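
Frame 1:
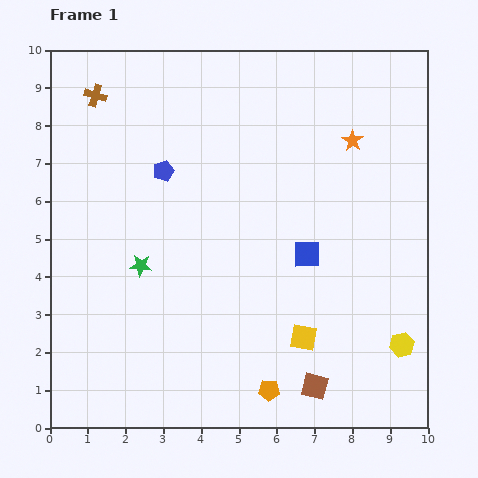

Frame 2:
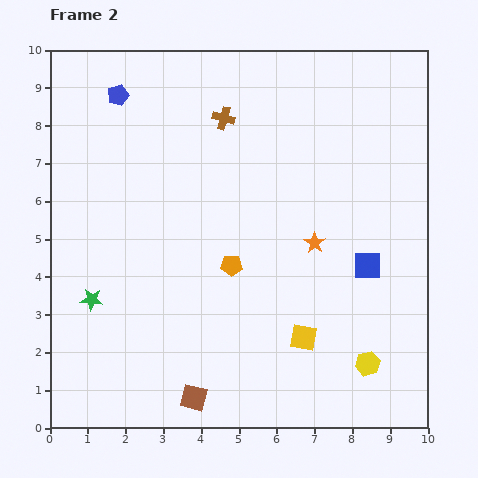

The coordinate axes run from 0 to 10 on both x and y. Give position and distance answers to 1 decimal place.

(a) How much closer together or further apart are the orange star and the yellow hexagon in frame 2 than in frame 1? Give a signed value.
-2.1

Distance in frame 1: 5.6. Distance in frame 2: 3.5.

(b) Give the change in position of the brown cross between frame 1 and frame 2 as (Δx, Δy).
(3.4, -0.6)

The brown cross was at (1.2, 8.8) in frame 1 and (4.6, 8.2) in frame 2.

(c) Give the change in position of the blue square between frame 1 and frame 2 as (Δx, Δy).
(1.6, -0.3)

The blue square was at (6.8, 4.6) in frame 1 and (8.4, 4.3) in frame 2.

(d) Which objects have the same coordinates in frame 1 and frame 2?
the yellow square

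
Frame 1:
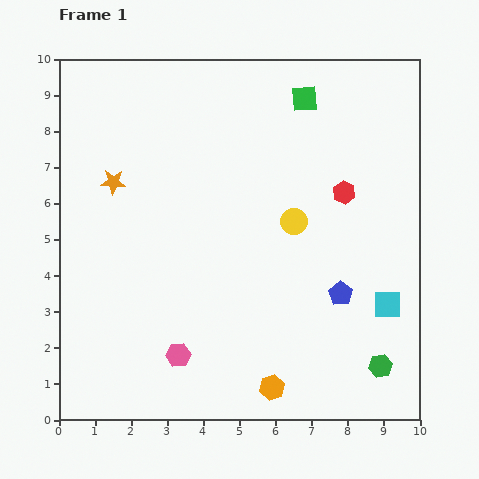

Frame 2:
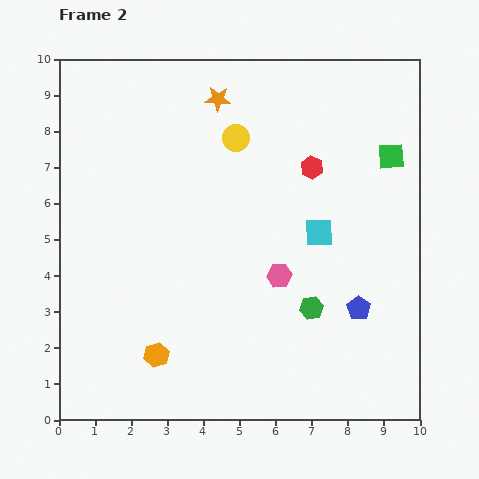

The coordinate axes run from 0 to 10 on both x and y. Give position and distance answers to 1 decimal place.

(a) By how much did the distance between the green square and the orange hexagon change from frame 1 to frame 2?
+0.4

Distance in frame 1: 8.1. Distance in frame 2: 8.5.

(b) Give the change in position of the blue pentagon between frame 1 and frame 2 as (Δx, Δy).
(0.5, -0.4)

The blue pentagon was at (7.8, 3.5) in frame 1 and (8.3, 3.1) in frame 2.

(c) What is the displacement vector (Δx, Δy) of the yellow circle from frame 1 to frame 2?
(-1.6, 2.3)

The yellow circle was at (6.5, 5.5) in frame 1 and (4.9, 7.8) in frame 2.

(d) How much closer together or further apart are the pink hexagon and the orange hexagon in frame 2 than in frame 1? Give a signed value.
+1.2

Distance in frame 1: 2.8. Distance in frame 2: 4.0.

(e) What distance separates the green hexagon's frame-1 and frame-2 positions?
2.5

The green hexagon moved from (8.9, 1.5) to (7.0, 3.1), a distance of √(1.9² + 1.6²) ≈ 2.5.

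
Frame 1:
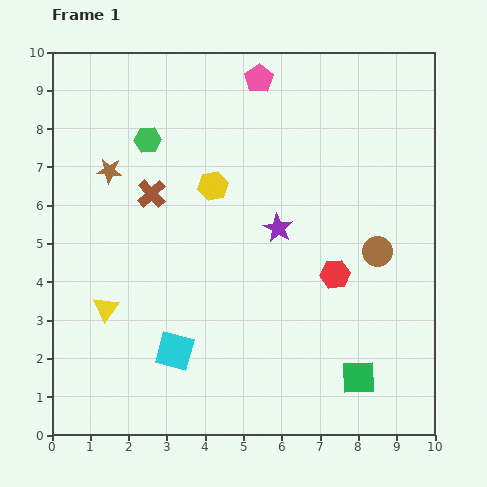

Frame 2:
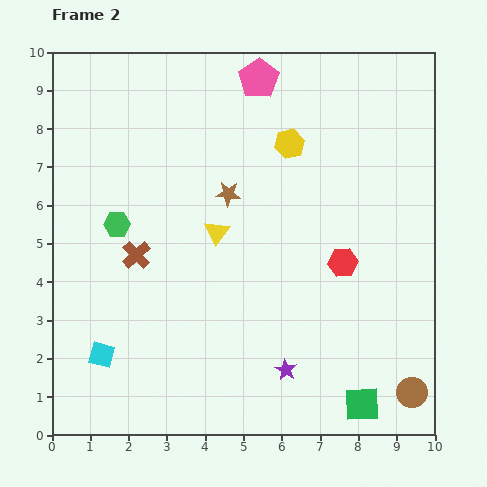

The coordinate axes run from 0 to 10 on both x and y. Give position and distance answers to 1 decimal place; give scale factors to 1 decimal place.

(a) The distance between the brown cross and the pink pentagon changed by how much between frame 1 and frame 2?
+1.5

Distance in frame 1: 4.1. Distance in frame 2: 5.6.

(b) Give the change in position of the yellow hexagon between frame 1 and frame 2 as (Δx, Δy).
(2.0, 1.1)

The yellow hexagon was at (4.2, 6.5) in frame 1 and (6.2, 7.6) in frame 2.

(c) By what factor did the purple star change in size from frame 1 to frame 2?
0.7×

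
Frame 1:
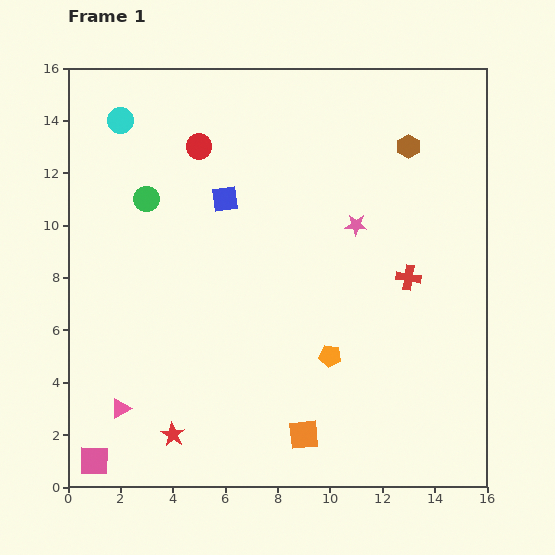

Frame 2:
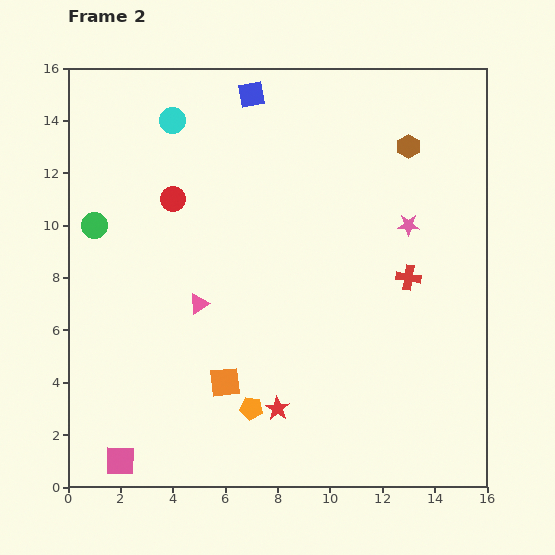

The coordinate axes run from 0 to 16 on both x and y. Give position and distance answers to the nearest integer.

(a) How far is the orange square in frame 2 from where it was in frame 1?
4

The orange square moved from (9, 2) to (6, 4), a distance of √(3² + 2²) ≈ 4.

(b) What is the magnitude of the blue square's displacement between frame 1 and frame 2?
4

The blue square moved from (6, 11) to (7, 15), a distance of √(1² + 4²) ≈ 4.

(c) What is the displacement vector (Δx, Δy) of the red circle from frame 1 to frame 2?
(-1, -2)

The red circle was at (5, 13) in frame 1 and (4, 11) in frame 2.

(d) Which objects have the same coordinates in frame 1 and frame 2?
the red cross, the brown hexagon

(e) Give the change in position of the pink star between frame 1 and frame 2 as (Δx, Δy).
(2, 0)

The pink star was at (11, 10) in frame 1 and (13, 10) in frame 2.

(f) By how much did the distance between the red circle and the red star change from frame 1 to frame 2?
-2

Distance in frame 1: 11. Distance in frame 2: 9.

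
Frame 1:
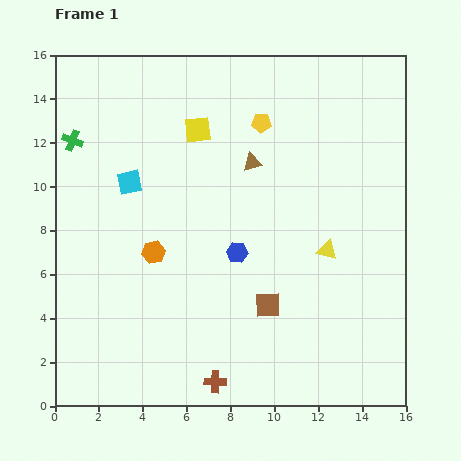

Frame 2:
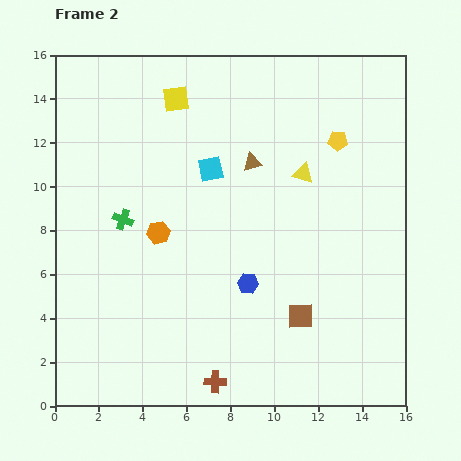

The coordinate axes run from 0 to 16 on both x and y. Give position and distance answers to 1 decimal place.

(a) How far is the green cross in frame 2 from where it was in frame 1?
4.3

The green cross moved from (0.8, 12.1) to (3.1, 8.5), a distance of √(2.3² + 3.6²) ≈ 4.3.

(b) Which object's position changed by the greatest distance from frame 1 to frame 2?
the green cross

(moved 4.3; next 3.7)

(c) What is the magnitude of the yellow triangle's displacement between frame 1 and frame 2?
3.7

The yellow triangle moved from (12.4, 7.1) to (11.3, 10.6), a distance of √(1.1² + 3.5²) ≈ 3.7.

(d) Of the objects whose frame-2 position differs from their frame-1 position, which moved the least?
the orange hexagon

(moved 0.9)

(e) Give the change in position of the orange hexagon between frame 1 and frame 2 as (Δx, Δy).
(0.2, 0.9)

The orange hexagon was at (4.5, 7.0) in frame 1 and (4.7, 7.9) in frame 2.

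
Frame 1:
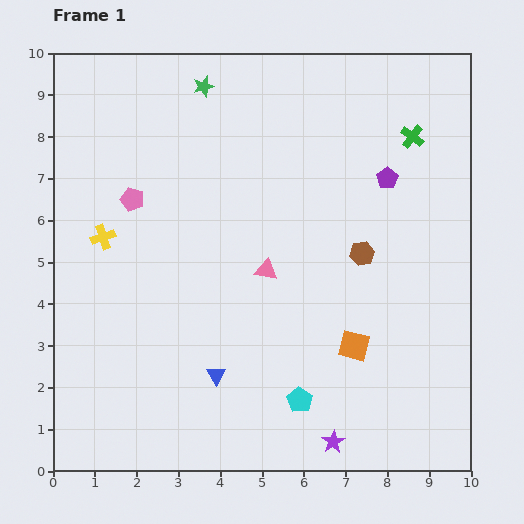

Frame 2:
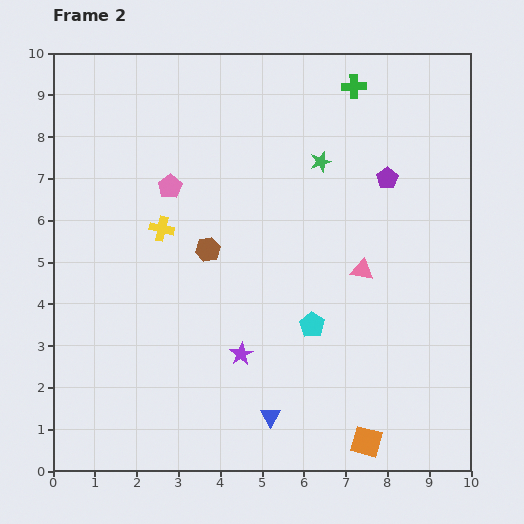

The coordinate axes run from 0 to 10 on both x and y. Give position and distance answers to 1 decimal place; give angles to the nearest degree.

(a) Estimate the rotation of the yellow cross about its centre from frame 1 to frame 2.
31° clockwise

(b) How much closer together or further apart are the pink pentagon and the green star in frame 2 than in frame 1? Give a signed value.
+0.4

Distance in frame 1: 3.2. Distance in frame 2: 3.6.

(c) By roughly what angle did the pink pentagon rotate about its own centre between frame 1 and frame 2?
22° clockwise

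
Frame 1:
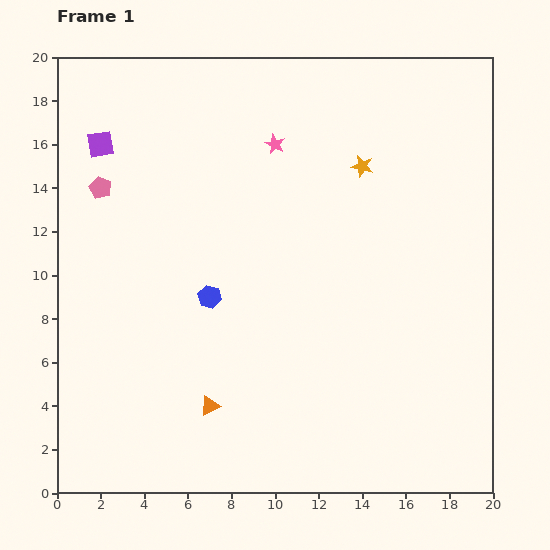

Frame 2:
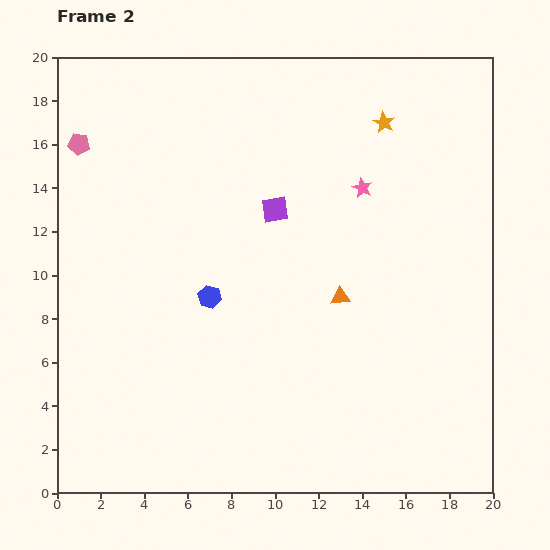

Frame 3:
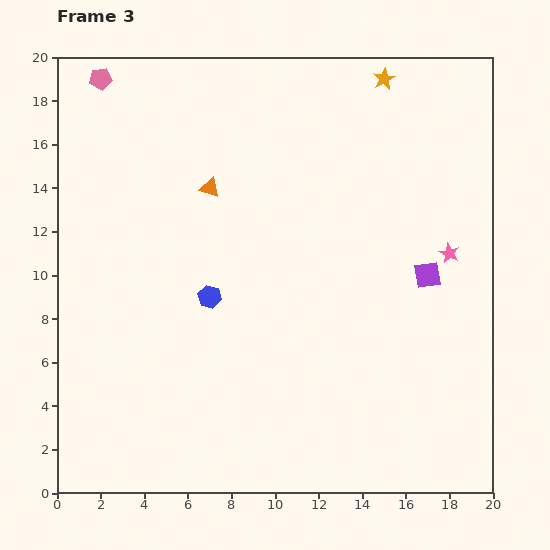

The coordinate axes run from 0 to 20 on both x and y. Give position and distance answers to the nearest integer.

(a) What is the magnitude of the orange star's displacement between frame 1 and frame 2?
2

The orange star moved from (14, 15) to (15, 17), a distance of √(1² + 2²) ≈ 2.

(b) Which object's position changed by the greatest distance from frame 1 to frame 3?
the purple square

(moved 16; next 10)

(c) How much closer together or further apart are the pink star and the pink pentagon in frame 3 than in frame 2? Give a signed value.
+5

Distance in frame 2: 13. Distance in frame 3: 18.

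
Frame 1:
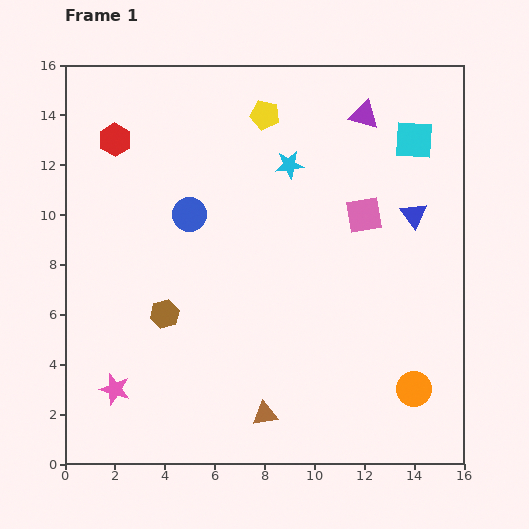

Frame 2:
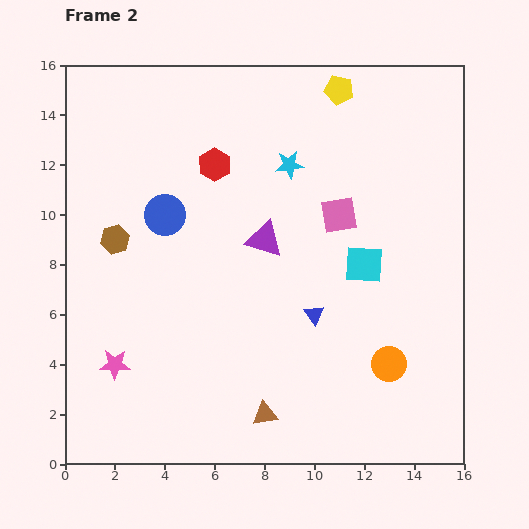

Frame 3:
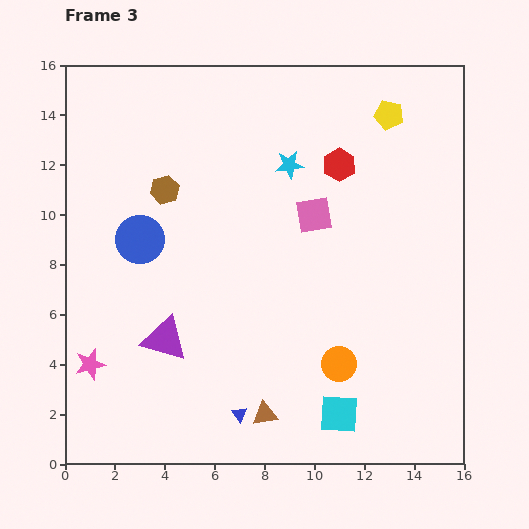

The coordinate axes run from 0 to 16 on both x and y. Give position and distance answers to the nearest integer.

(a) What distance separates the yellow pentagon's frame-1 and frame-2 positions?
3

The yellow pentagon moved from (8, 14) to (11, 15), a distance of √(3² + 1²) ≈ 3.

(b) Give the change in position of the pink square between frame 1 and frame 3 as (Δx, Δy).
(-2, 0)

The pink square was at (12, 10) in frame 1 and (10, 10) in frame 3.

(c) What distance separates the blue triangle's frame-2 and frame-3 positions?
5

The blue triangle moved from (10, 6) to (7, 2), a distance of √(3² + 4²) ≈ 5.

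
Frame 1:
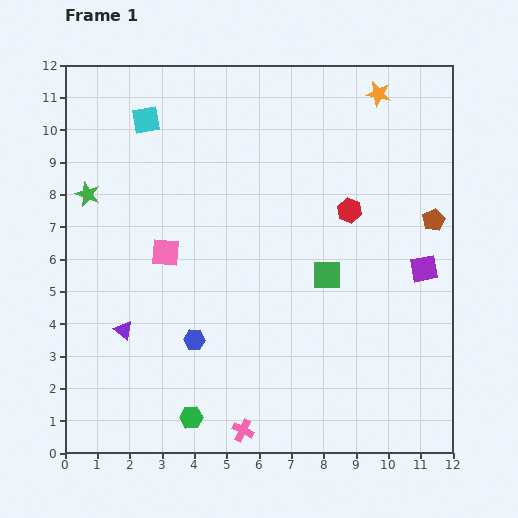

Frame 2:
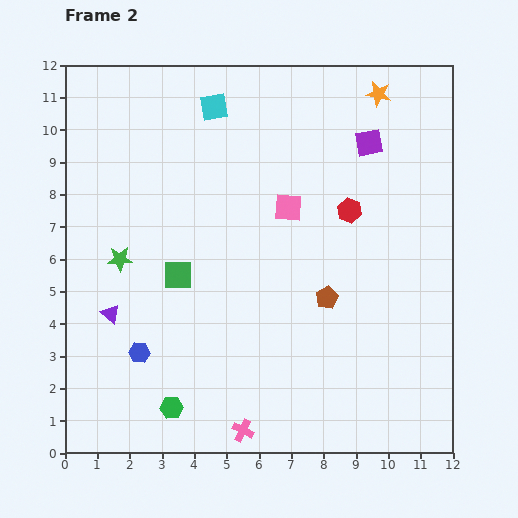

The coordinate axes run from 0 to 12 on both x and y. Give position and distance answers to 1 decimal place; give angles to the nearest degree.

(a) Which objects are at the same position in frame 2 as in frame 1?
the orange star, the red hexagon, the pink cross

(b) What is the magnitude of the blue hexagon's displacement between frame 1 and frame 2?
1.7

The blue hexagon moved from (4.0, 3.5) to (2.3, 3.1), a distance of √(1.7² + 0.4²) ≈ 1.7.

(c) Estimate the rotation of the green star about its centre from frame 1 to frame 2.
22° counter-clockwise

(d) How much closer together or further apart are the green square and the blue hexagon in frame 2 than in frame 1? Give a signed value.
-1.9

Distance in frame 1: 4.6. Distance in frame 2: 2.7.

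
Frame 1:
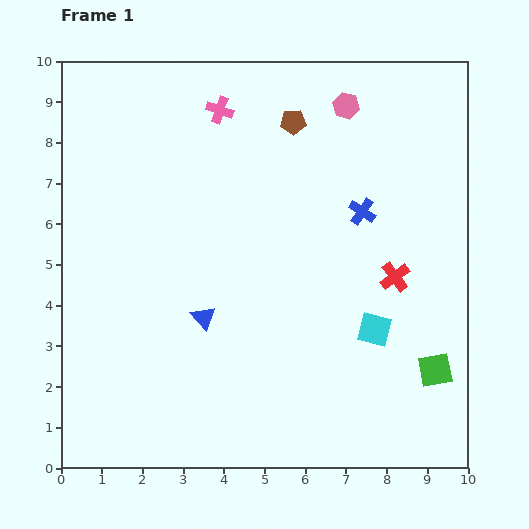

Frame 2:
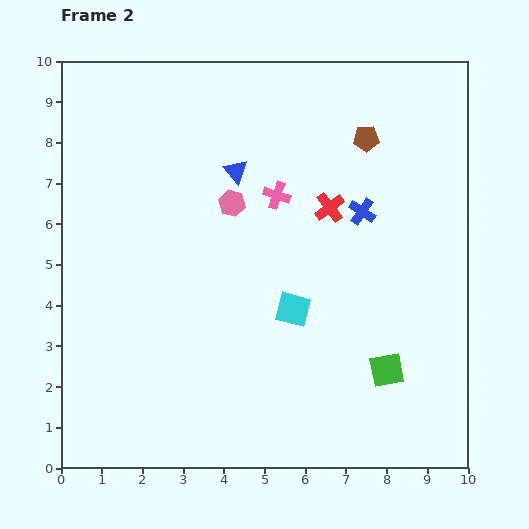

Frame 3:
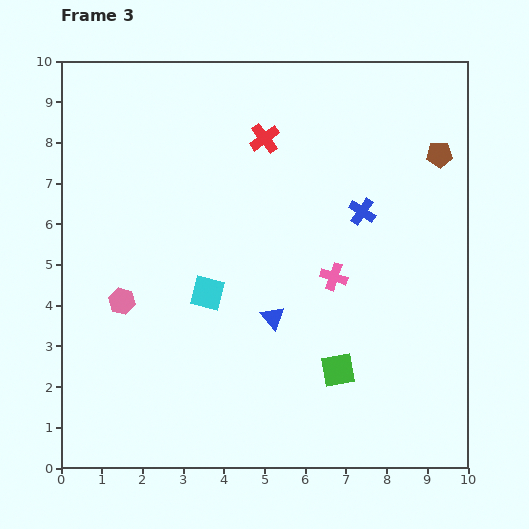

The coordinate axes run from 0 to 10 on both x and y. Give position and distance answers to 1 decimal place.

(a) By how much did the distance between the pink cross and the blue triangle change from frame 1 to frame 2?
-3.9

Distance in frame 1: 5.1. Distance in frame 2: 1.2.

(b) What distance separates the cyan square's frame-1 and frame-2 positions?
2.1

The cyan square moved from (7.7, 3.4) to (5.7, 3.9), a distance of √(2.0² + 0.5²) ≈ 2.1.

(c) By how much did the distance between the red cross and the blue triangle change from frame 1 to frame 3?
-0.4

Distance in frame 1: 4.8. Distance in frame 3: 4.4.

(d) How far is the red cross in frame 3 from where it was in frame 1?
4.7

The red cross moved from (8.2, 4.7) to (5.0, 8.1), a distance of √(3.2² + 3.4²) ≈ 4.7.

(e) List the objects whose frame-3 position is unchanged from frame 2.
the blue cross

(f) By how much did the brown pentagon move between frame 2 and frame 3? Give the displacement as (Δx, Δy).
(1.8, -0.4)

The brown pentagon was at (7.5, 8.1) in frame 2 and (9.3, 7.7) in frame 3.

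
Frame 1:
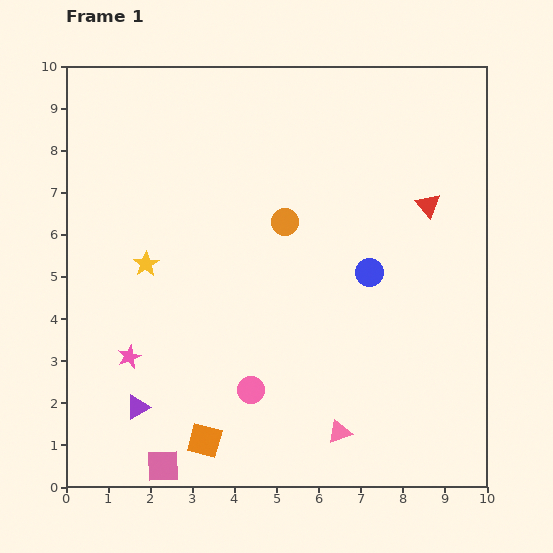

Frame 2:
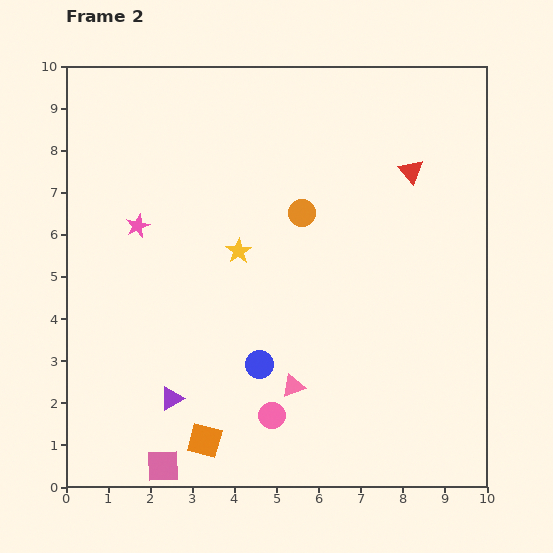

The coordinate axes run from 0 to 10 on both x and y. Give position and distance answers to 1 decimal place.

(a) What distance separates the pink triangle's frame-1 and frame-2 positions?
1.6

The pink triangle moved from (6.5, 1.3) to (5.4, 2.4), a distance of √(1.1² + 1.1²) ≈ 1.6.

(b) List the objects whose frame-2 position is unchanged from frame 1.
the pink square, the orange square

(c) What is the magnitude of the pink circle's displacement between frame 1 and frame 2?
0.8

The pink circle moved from (4.4, 2.3) to (4.9, 1.7), a distance of √(0.5² + 0.6²) ≈ 0.8.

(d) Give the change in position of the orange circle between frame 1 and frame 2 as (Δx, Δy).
(0.4, 0.2)

The orange circle was at (5.2, 6.3) in frame 1 and (5.6, 6.5) in frame 2.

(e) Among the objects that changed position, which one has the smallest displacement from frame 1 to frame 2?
the orange circle

(moved 0.4)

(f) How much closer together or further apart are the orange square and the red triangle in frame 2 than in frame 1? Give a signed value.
+0.4

Distance in frame 1: 7.7. Distance in frame 2: 8.1.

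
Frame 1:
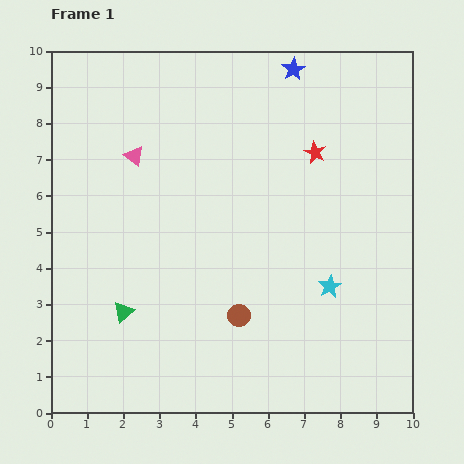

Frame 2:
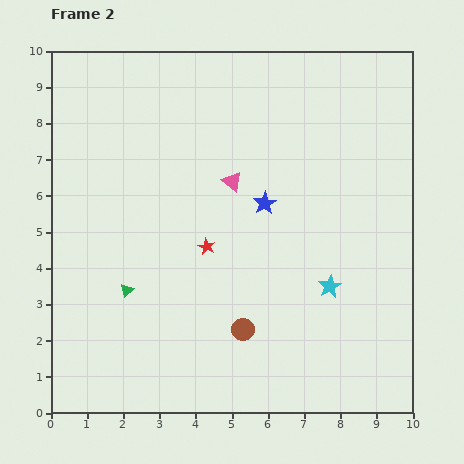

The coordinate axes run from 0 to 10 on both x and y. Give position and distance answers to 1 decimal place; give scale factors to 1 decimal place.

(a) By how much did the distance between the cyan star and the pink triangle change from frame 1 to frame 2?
-2.5

Distance in frame 1: 6.5. Distance in frame 2: 4.0.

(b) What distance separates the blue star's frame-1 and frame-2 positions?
3.8

The blue star moved from (6.7, 9.5) to (5.9, 5.8), a distance of √(0.8² + 3.7²) ≈ 3.8.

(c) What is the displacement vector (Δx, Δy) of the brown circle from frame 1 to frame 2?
(0.1, -0.4)

The brown circle was at (5.2, 2.7) in frame 1 and (5.3, 2.3) in frame 2.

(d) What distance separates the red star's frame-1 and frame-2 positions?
4.0

The red star moved from (7.3, 7.2) to (4.3, 4.6), a distance of √(3.0² + 2.6²) ≈ 4.0.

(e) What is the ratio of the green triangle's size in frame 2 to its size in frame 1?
0.6×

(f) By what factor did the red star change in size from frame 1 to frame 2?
0.8×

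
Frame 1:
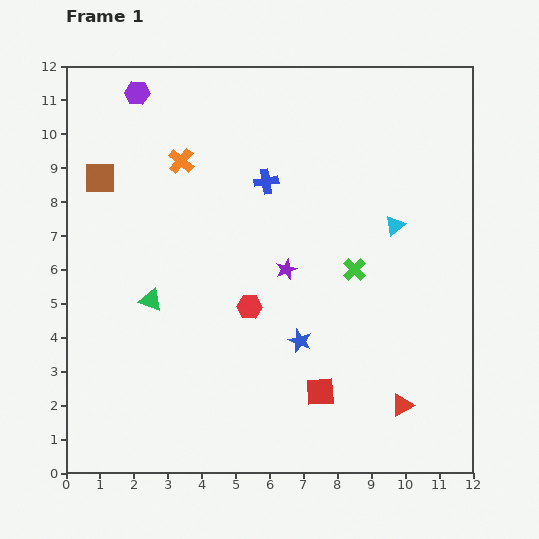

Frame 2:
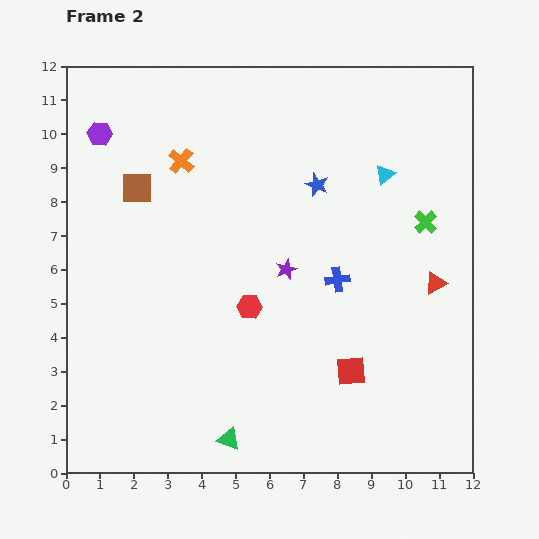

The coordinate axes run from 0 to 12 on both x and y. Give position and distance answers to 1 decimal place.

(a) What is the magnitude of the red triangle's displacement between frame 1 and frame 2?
3.7

The red triangle moved from (9.9, 2.0) to (10.9, 5.6), a distance of √(1.0² + 3.6²) ≈ 3.7.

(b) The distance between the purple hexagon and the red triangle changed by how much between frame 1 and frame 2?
-1.3

Distance in frame 1: 12.1. Distance in frame 2: 10.8.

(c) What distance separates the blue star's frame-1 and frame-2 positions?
4.6

The blue star moved from (6.9, 3.9) to (7.4, 8.5), a distance of √(0.5² + 4.6²) ≈ 4.6.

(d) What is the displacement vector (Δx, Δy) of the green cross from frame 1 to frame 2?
(2.1, 1.4)

The green cross was at (8.5, 6.0) in frame 1 and (10.6, 7.4) in frame 2.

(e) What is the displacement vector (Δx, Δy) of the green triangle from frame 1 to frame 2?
(2.3, -4.1)

The green triangle was at (2.5, 5.1) in frame 1 and (4.8, 1.0) in frame 2.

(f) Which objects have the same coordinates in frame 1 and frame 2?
the red hexagon, the orange cross, the purple star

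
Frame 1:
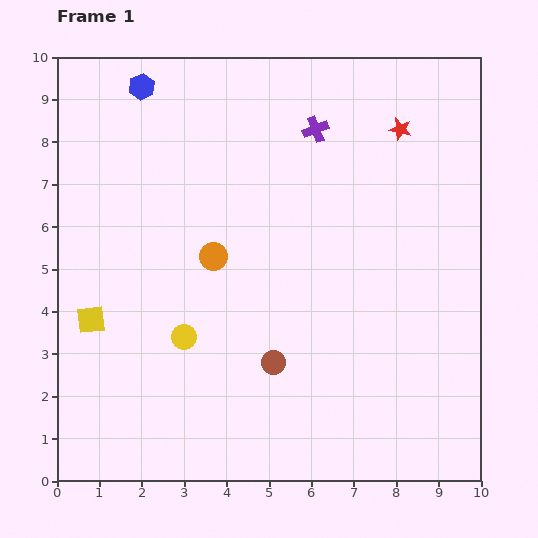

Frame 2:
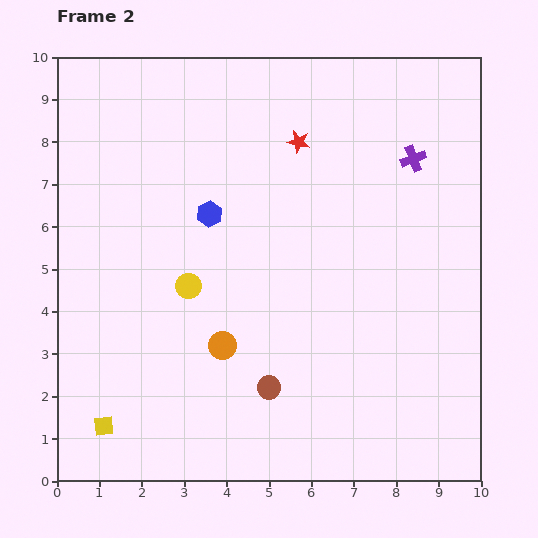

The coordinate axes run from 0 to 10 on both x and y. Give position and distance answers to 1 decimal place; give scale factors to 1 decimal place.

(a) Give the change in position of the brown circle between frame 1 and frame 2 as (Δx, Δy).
(-0.1, -0.6)

The brown circle was at (5.1, 2.8) in frame 1 and (5.0, 2.2) in frame 2.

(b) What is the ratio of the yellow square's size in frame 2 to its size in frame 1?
0.7×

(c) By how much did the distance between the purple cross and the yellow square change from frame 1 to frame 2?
+2.6

Distance in frame 1: 7.0. Distance in frame 2: 9.6.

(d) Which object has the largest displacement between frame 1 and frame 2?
the blue hexagon

(moved 3.4; next 2.5)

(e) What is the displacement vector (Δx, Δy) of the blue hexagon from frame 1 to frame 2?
(1.6, -3.0)

The blue hexagon was at (2.0, 9.3) in frame 1 and (3.6, 6.3) in frame 2.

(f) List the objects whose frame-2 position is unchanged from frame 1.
none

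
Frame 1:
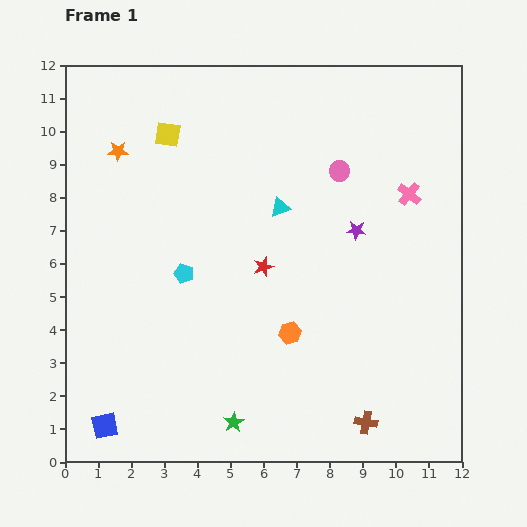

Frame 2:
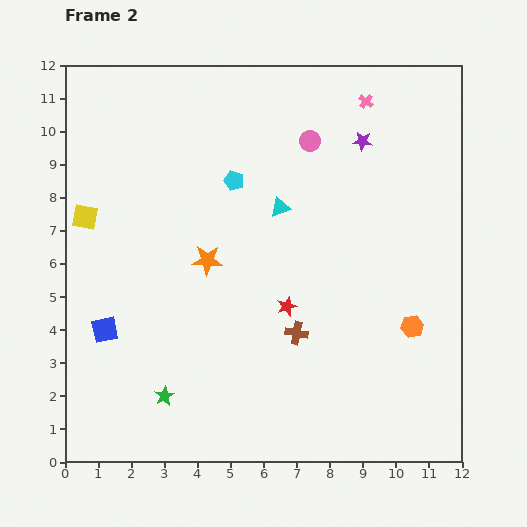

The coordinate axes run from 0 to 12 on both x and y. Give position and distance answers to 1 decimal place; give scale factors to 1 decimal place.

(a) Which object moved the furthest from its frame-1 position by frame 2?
the orange star

(moved 4.3; next 3.7)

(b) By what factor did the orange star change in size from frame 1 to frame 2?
1.5×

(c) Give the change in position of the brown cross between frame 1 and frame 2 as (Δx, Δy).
(-2.1, 2.7)

The brown cross was at (9.1, 1.2) in frame 1 and (7.0, 3.9) in frame 2.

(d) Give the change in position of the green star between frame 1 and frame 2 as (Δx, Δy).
(-2.1, 0.8)

The green star was at (5.1, 1.2) in frame 1 and (3.0, 2.0) in frame 2.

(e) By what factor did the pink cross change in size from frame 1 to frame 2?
0.6×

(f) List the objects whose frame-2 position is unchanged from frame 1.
the cyan triangle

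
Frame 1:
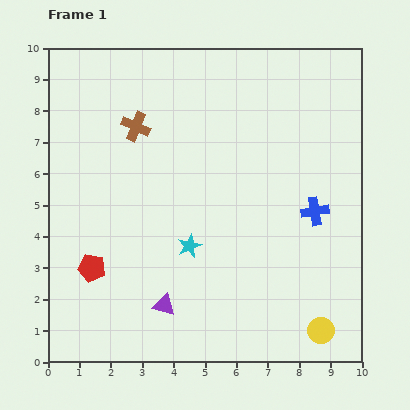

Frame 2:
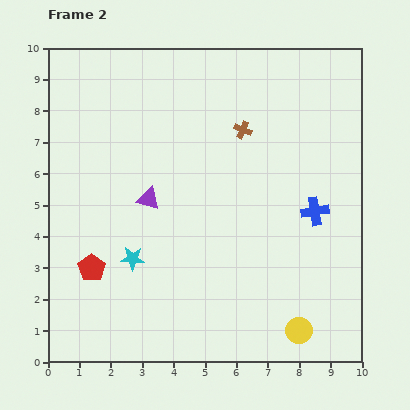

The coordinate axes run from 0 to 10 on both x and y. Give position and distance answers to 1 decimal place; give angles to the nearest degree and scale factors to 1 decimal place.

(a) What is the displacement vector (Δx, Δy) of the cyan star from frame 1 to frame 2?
(-1.8, -0.4)

The cyan star was at (4.5, 3.7) in frame 1 and (2.7, 3.3) in frame 2.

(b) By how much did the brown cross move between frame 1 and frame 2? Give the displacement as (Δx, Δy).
(3.4, -0.1)

The brown cross was at (2.8, 7.5) in frame 1 and (6.2, 7.4) in frame 2.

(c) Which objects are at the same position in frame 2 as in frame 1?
the red pentagon, the blue cross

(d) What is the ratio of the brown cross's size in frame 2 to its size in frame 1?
0.6×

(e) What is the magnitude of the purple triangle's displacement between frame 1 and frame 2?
3.4

The purple triangle moved from (3.7, 1.8) to (3.2, 5.2), a distance of √(0.5² + 3.4²) ≈ 3.4.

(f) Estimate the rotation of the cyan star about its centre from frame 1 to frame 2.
27° clockwise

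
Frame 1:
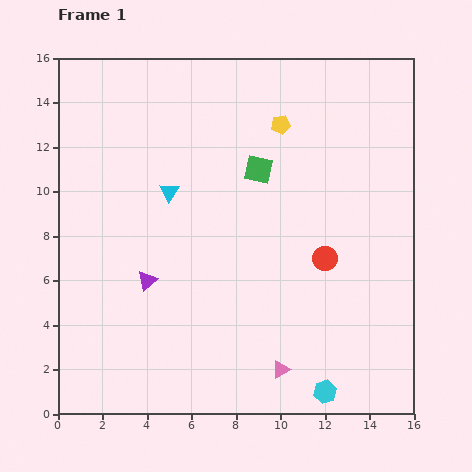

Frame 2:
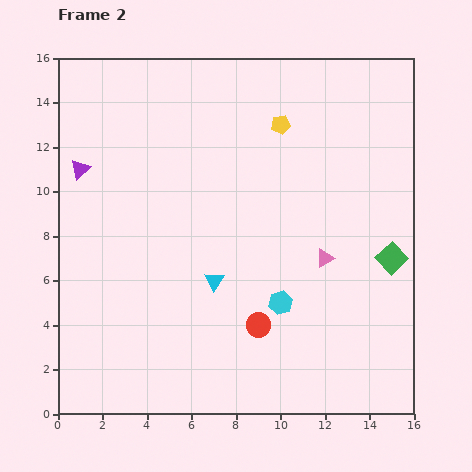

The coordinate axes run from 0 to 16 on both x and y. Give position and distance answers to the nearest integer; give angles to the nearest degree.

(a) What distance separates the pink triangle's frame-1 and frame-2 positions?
5

The pink triangle moved from (10, 2) to (12, 7), a distance of √(2² + 5²) ≈ 5.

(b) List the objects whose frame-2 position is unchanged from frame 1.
the yellow pentagon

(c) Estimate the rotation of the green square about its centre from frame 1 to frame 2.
34° clockwise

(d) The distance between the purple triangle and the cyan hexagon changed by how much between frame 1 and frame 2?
+2

Distance in frame 1: 9. Distance in frame 2: 11.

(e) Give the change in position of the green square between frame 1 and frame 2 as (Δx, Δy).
(6, -4)

The green square was at (9, 11) in frame 1 and (15, 7) in frame 2.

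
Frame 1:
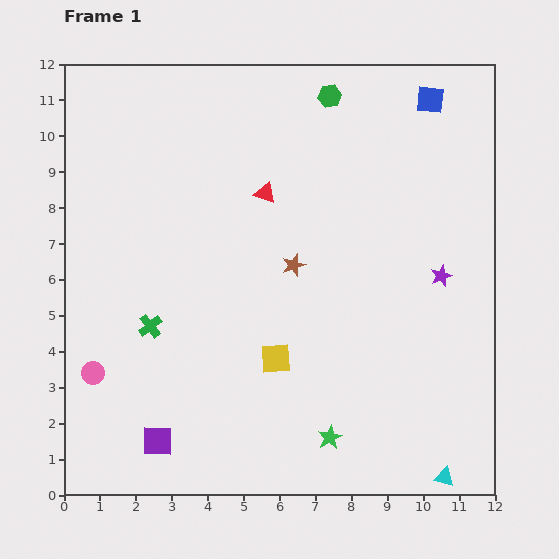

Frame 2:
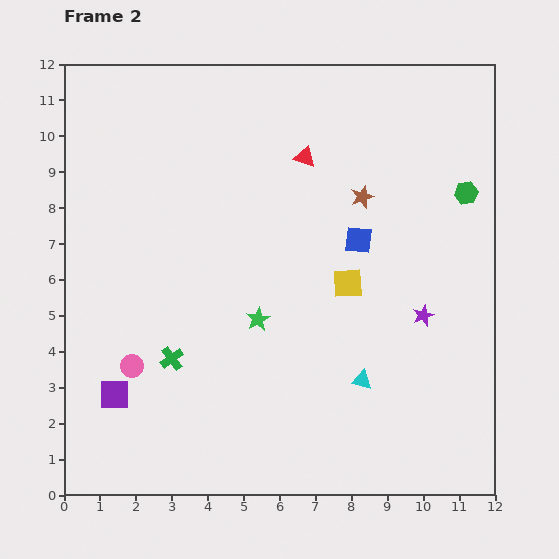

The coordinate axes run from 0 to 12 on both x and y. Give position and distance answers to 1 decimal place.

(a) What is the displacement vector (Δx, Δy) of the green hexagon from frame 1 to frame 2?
(3.8, -2.7)

The green hexagon was at (7.4, 11.1) in frame 1 and (11.2, 8.4) in frame 2.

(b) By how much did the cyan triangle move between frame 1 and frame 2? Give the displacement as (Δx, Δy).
(-2.3, 2.7)

The cyan triangle was at (10.6, 0.5) in frame 1 and (8.3, 3.2) in frame 2.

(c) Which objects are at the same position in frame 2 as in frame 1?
none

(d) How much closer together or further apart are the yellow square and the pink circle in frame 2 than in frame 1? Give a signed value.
+1.3

Distance in frame 1: 5.1. Distance in frame 2: 6.4.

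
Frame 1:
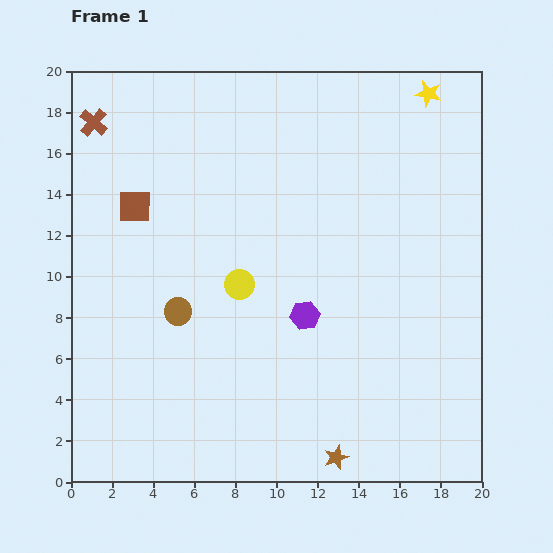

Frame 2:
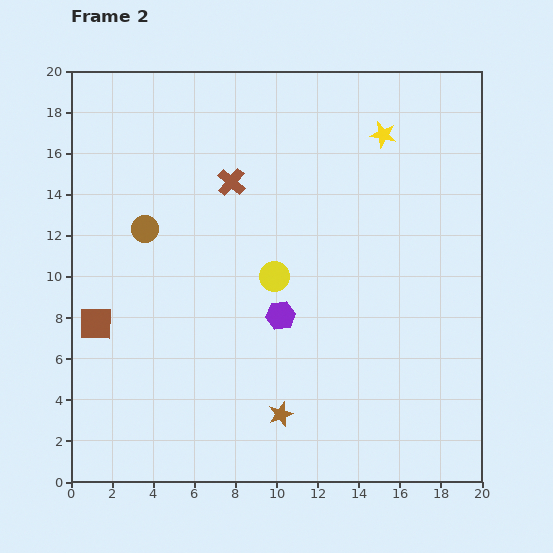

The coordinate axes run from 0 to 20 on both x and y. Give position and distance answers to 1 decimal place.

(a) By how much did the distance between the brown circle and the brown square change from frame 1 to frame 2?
-0.3

Distance in frame 1: 5.5. Distance in frame 2: 5.2.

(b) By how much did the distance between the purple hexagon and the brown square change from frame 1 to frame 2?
-0.8

Distance in frame 1: 9.8. Distance in frame 2: 9.0.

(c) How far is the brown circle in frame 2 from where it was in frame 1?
4.3

The brown circle moved from (5.2, 8.3) to (3.6, 12.3), a distance of √(1.6² + 4.0²) ≈ 4.3.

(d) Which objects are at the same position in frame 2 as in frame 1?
none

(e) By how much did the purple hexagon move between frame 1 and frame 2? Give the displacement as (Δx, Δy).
(-1.2, 0.0)

The purple hexagon was at (11.4, 8.1) in frame 1 and (10.2, 8.1) in frame 2.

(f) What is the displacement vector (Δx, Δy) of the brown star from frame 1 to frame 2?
(-2.7, 2.1)

The brown star was at (12.9, 1.2) in frame 1 and (10.2, 3.3) in frame 2.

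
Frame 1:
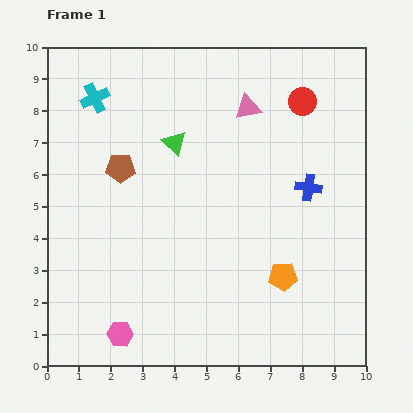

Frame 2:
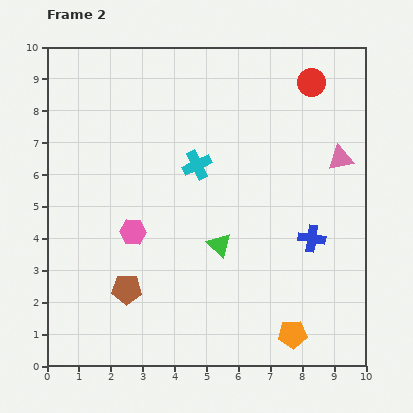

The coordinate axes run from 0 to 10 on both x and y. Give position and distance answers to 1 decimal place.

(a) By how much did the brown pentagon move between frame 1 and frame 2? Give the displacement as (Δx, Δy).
(0.2, -3.8)

The brown pentagon was at (2.3, 6.2) in frame 1 and (2.5, 2.4) in frame 2.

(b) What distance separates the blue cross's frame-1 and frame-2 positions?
1.6

The blue cross moved from (8.2, 5.6) to (8.3, 4.0), a distance of √(0.1² + 1.6²) ≈ 1.6.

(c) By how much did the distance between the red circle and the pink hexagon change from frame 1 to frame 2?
-2.0

Distance in frame 1: 9.3. Distance in frame 2: 7.3.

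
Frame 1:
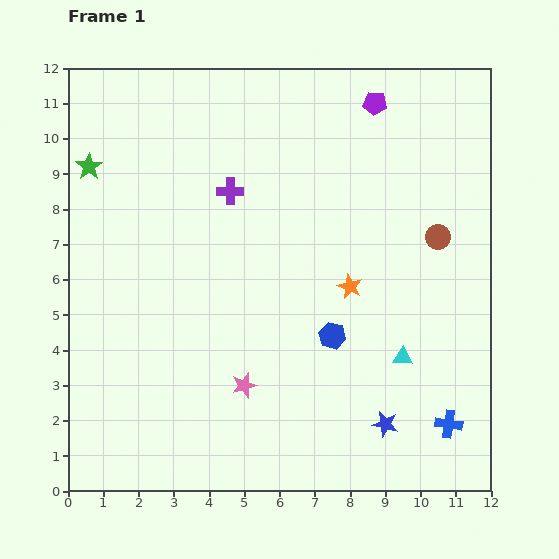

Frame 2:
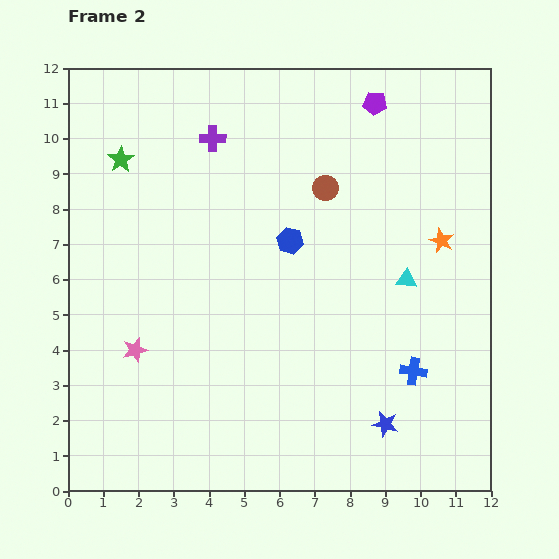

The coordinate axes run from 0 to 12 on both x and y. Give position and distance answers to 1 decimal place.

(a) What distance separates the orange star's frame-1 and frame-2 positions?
2.9

The orange star moved from (8.0, 5.8) to (10.6, 7.1), a distance of √(2.6² + 1.3²) ≈ 2.9.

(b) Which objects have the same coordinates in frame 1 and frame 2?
the purple pentagon, the blue star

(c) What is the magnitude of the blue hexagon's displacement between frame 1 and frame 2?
3.0

The blue hexagon moved from (7.5, 4.4) to (6.3, 7.1), a distance of √(1.2² + 2.7²) ≈ 3.0.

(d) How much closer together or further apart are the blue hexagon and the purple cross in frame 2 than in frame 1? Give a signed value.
-1.4

Distance in frame 1: 5.0. Distance in frame 2: 3.6.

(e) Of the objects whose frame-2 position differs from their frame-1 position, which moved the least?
the green star

(moved 0.9)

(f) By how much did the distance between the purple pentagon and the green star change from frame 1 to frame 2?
-0.9

Distance in frame 1: 8.3. Distance in frame 2: 7.4.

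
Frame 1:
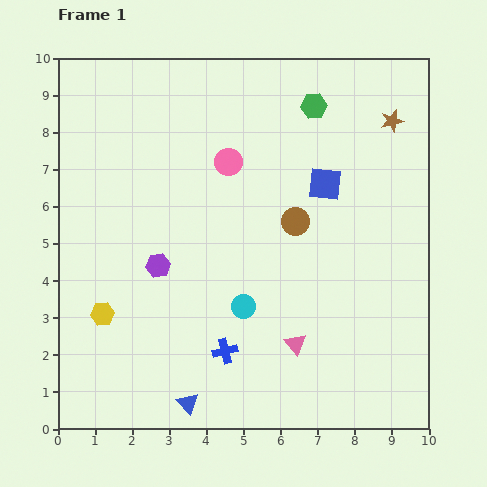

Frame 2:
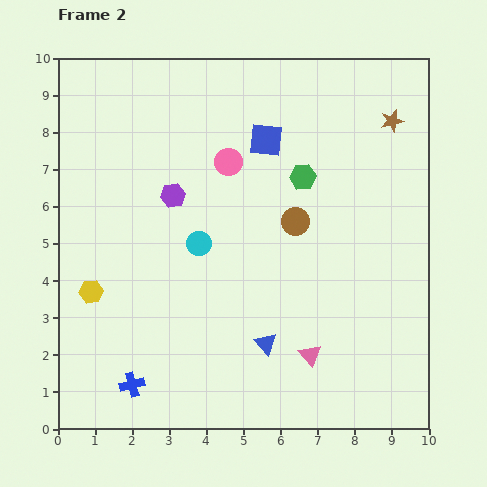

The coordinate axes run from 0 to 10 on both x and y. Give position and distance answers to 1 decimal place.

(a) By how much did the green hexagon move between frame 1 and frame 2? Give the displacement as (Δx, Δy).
(-0.3, -1.9)

The green hexagon was at (6.9, 8.7) in frame 1 and (6.6, 6.8) in frame 2.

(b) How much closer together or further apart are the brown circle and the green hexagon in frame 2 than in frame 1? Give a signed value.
-1.9

Distance in frame 1: 3.1. Distance in frame 2: 1.2.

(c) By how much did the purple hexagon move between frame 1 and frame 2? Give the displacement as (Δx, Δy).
(0.4, 1.9)

The purple hexagon was at (2.7, 4.4) in frame 1 and (3.1, 6.3) in frame 2.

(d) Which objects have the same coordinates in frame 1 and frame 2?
the brown circle, the brown star, the pink circle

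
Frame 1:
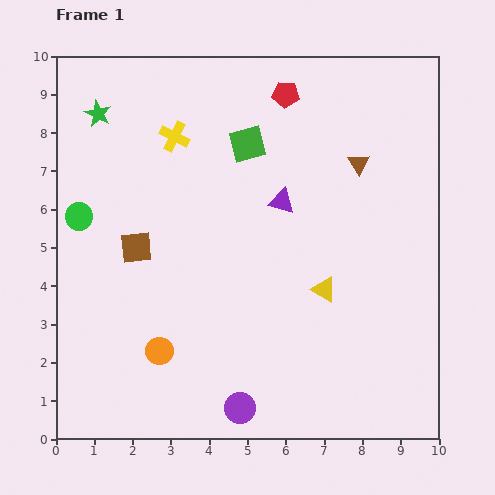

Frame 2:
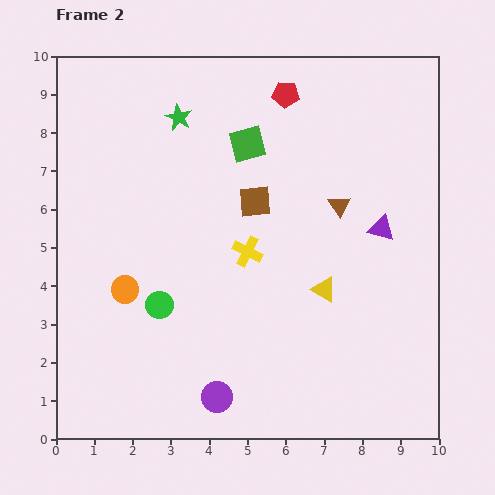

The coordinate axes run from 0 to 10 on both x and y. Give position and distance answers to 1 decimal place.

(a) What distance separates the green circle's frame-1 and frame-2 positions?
3.1

The green circle moved from (0.6, 5.8) to (2.7, 3.5), a distance of √(2.1² + 2.3²) ≈ 3.1.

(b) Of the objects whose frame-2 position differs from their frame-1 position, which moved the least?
the purple circle

(moved 0.7)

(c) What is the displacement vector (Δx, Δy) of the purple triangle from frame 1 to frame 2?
(2.6, -0.7)

The purple triangle was at (5.9, 6.2) in frame 1 and (8.5, 5.5) in frame 2.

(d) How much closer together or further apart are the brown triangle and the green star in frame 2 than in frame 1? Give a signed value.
-2.1

Distance in frame 1: 6.9. Distance in frame 2: 4.8.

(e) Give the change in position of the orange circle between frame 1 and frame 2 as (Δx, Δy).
(-0.9, 1.6)

The orange circle was at (2.7, 2.3) in frame 1 and (1.8, 3.9) in frame 2.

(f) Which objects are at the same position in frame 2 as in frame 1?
the green square, the red pentagon, the yellow triangle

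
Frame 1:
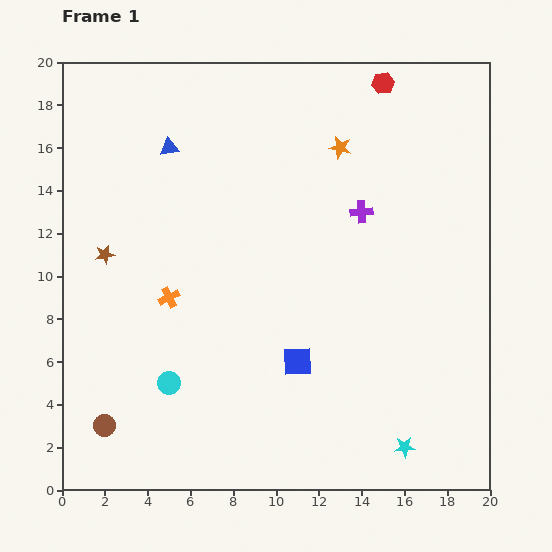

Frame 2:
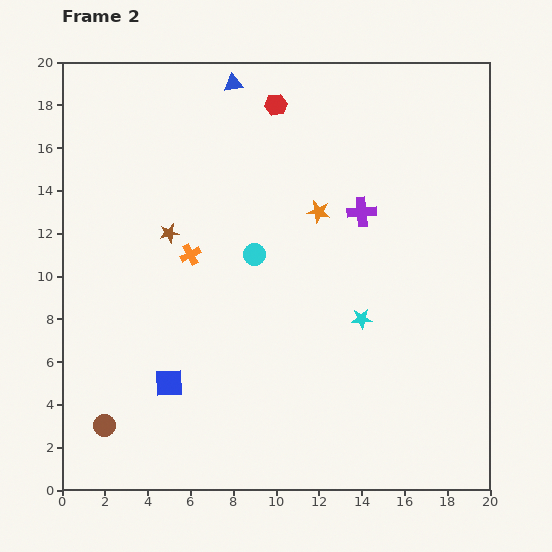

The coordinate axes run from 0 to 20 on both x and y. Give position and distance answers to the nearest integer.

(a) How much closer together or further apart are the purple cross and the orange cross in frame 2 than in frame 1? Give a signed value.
-2

Distance in frame 1: 10. Distance in frame 2: 8.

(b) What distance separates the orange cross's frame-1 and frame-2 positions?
2

The orange cross moved from (5, 9) to (6, 11), a distance of √(1² + 2²) ≈ 2.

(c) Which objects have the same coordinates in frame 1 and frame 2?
the purple cross, the brown circle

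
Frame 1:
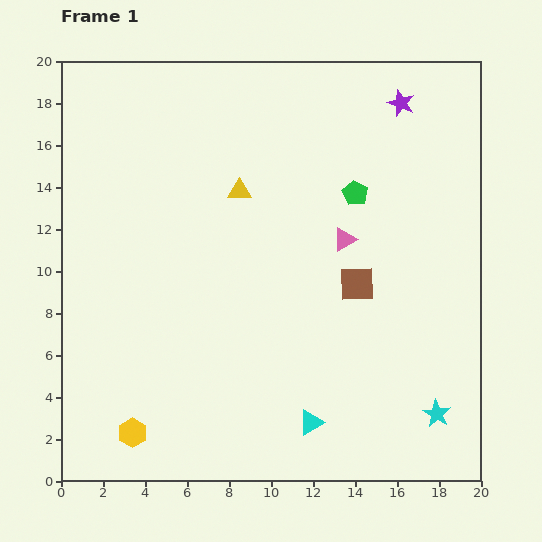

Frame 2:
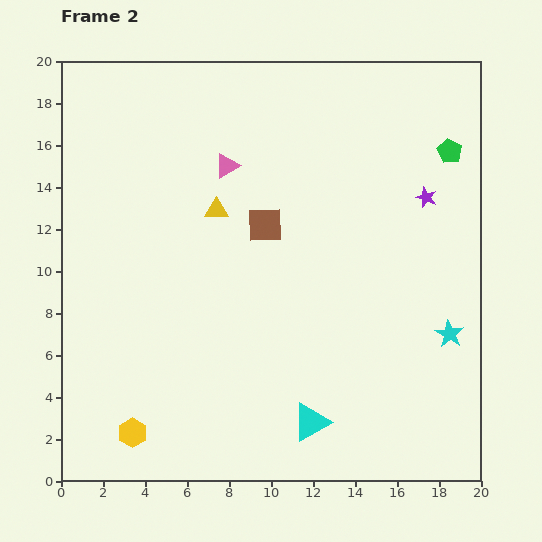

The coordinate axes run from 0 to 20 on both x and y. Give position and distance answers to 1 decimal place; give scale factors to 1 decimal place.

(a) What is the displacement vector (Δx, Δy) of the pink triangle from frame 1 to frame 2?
(-5.6, 3.5)

The pink triangle was at (13.5, 11.5) in frame 1 and (7.9, 15.0) in frame 2.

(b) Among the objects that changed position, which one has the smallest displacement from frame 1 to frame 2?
the yellow triangle

(moved 1.4)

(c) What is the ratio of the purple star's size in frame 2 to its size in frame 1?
0.8×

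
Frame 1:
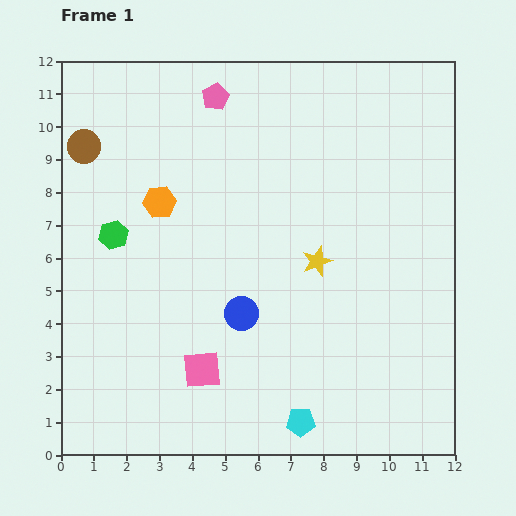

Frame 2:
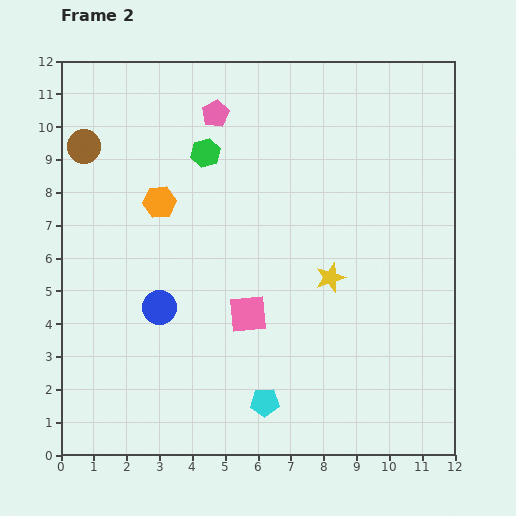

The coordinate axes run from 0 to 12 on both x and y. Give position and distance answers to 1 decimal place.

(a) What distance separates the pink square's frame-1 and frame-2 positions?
2.2

The pink square moved from (4.3, 2.6) to (5.7, 4.3), a distance of √(1.4² + 1.7²) ≈ 2.2.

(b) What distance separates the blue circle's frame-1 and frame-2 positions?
2.5

The blue circle moved from (5.5, 4.3) to (3.0, 4.5), a distance of √(2.5² + 0.2²) ≈ 2.5.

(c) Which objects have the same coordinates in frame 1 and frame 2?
the brown circle, the orange hexagon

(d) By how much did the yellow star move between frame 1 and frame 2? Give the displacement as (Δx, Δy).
(0.4, -0.5)

The yellow star was at (7.8, 5.9) in frame 1 and (8.2, 5.4) in frame 2.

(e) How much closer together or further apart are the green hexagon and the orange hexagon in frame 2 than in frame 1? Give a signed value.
+0.4

Distance in frame 1: 1.7. Distance in frame 2: 2.1.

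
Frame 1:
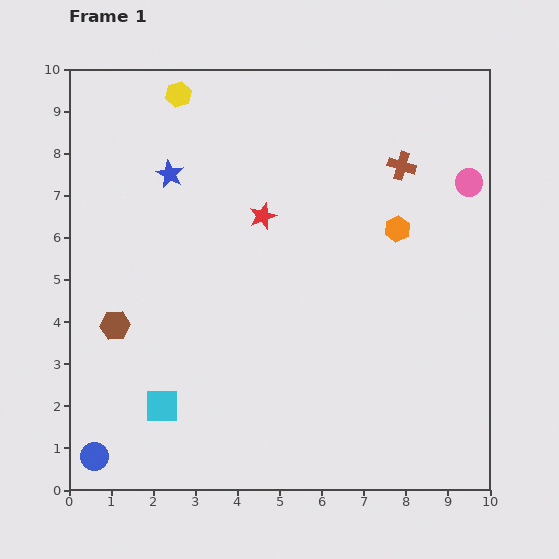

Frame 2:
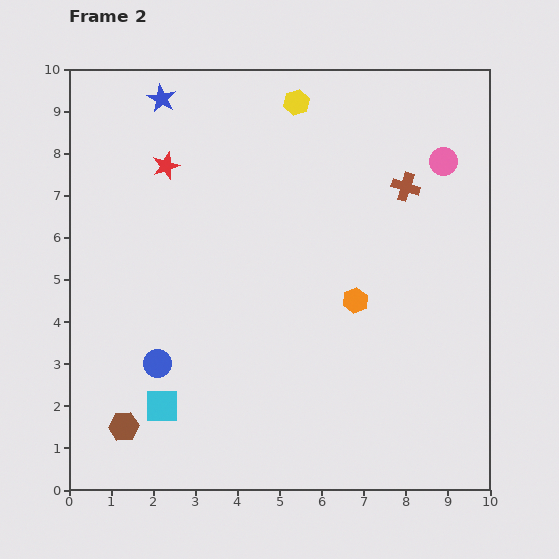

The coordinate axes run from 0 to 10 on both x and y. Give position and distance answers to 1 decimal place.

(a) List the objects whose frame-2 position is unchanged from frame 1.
the cyan square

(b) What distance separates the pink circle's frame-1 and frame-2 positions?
0.8

The pink circle moved from (9.5, 7.3) to (8.9, 7.8), a distance of √(0.6² + 0.5²) ≈ 0.8.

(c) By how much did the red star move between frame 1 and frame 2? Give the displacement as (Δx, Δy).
(-2.3, 1.2)

The red star was at (4.6, 6.5) in frame 1 and (2.3, 7.7) in frame 2.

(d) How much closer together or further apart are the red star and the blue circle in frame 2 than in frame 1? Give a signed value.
-2.3

Distance in frame 1: 7.0. Distance in frame 2: 4.7.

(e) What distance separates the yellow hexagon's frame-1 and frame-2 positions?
2.8

The yellow hexagon moved from (2.6, 9.4) to (5.4, 9.2), a distance of √(2.8² + 0.2²) ≈ 2.8.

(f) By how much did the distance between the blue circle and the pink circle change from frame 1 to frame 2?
-2.7

Distance in frame 1: 11.0. Distance in frame 2: 8.3.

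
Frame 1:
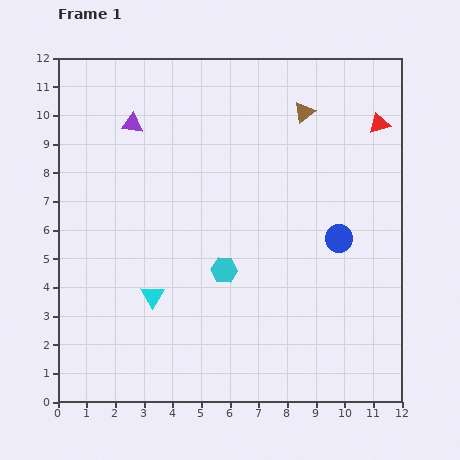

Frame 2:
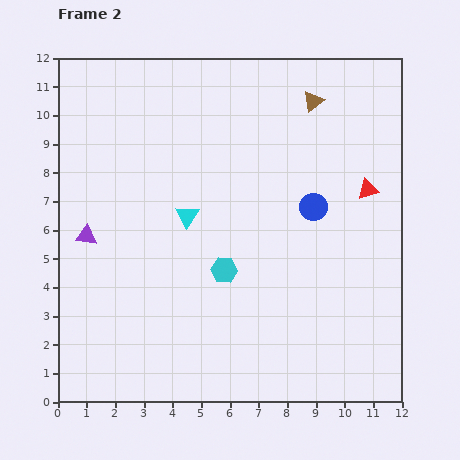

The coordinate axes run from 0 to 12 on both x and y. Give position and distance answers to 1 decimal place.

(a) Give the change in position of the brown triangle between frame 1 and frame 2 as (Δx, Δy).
(0.3, 0.4)

The brown triangle was at (8.6, 10.1) in frame 1 and (8.9, 10.5) in frame 2.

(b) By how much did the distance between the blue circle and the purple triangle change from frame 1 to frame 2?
-0.2

Distance in frame 1: 8.2. Distance in frame 2: 8.0.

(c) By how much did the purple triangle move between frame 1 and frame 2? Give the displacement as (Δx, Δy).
(-1.6, -3.9)

The purple triangle was at (2.6, 9.7) in frame 1 and (1.0, 5.8) in frame 2.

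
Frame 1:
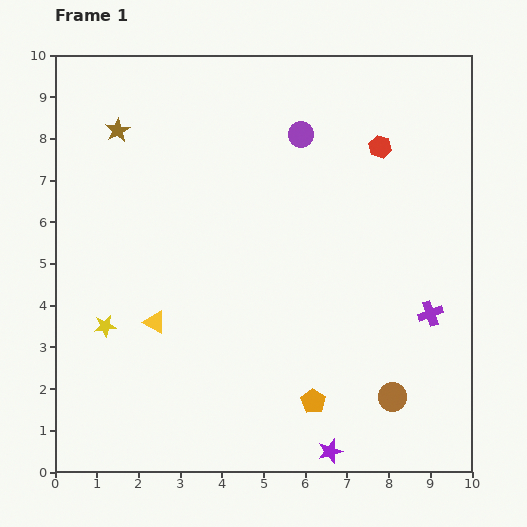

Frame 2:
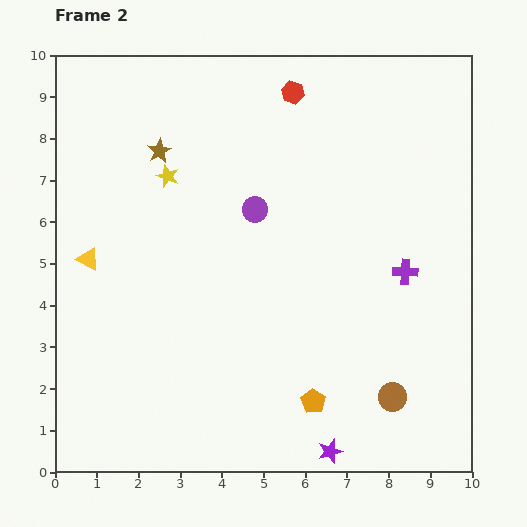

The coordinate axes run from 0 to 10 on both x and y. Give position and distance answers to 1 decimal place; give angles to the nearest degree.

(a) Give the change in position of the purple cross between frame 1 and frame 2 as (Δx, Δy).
(-0.6, 1.0)

The purple cross was at (9.0, 3.8) in frame 1 and (8.4, 4.8) in frame 2.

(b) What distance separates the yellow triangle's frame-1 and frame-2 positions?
2.2

The yellow triangle moved from (2.4, 3.6) to (0.8, 5.1), a distance of √(1.6² + 1.5²) ≈ 2.2.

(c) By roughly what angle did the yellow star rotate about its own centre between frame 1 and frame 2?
27° clockwise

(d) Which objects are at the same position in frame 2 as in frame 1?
the brown circle, the orange pentagon, the purple star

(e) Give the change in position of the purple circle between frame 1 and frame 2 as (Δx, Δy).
(-1.1, -1.8)

The purple circle was at (5.9, 8.1) in frame 1 and (4.8, 6.3) in frame 2.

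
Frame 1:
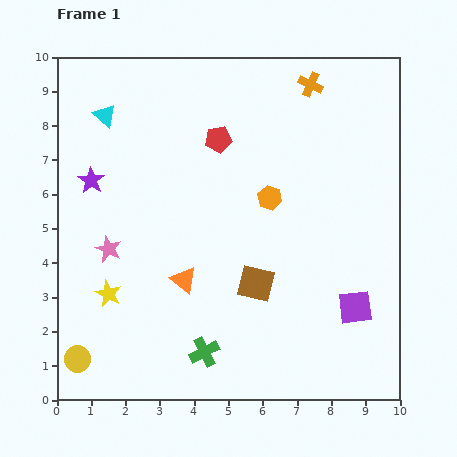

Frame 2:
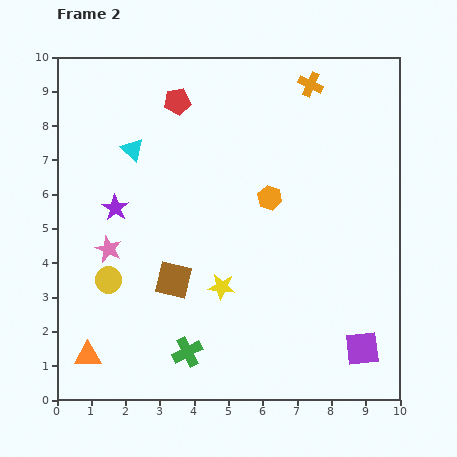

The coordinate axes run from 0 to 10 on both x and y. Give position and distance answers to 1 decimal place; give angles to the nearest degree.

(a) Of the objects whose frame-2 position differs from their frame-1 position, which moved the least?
the green cross

(moved 0.5)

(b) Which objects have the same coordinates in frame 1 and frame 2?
the orange hexagon, the pink star, the orange cross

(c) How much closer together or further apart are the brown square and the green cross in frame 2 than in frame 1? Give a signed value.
-0.4

Distance in frame 1: 2.5. Distance in frame 2: 2.1.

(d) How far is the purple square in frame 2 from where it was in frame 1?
1.2

The purple square moved from (8.7, 2.7) to (8.9, 1.5), a distance of √(0.2² + 1.2²) ≈ 1.2.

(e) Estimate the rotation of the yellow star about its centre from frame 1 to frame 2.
19° counter-clockwise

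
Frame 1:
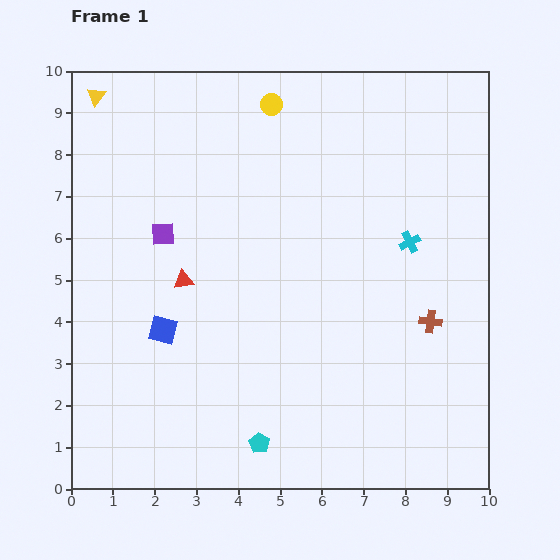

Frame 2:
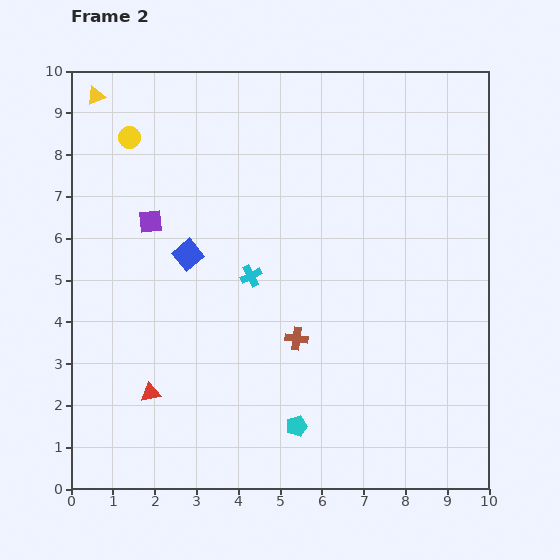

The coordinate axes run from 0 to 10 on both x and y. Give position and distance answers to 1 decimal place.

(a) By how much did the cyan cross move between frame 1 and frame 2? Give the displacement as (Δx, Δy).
(-3.8, -0.8)

The cyan cross was at (8.1, 5.9) in frame 1 and (4.3, 5.1) in frame 2.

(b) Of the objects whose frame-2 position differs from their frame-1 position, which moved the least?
the purple square

(moved 0.4)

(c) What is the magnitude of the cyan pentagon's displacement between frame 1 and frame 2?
1.0

The cyan pentagon moved from (4.5, 1.1) to (5.4, 1.5), a distance of √(0.9² + 0.4²) ≈ 1.0.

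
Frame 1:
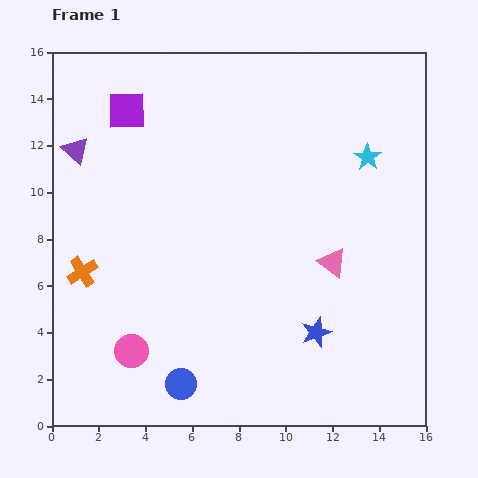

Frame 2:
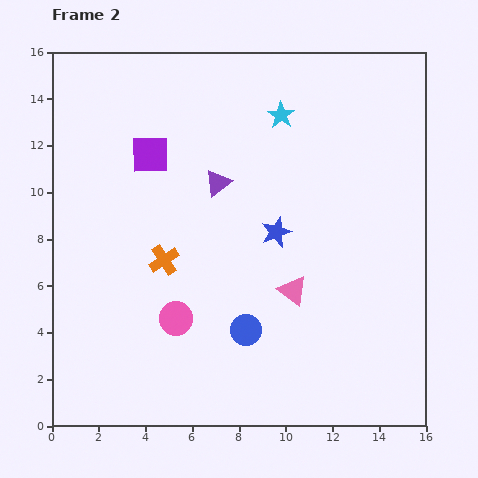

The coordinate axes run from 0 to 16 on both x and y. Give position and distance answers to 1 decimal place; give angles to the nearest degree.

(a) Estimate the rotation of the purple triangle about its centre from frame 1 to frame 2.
39° clockwise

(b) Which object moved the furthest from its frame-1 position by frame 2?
the purple triangle

(moved 6.3; next 4.6)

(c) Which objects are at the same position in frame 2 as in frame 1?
none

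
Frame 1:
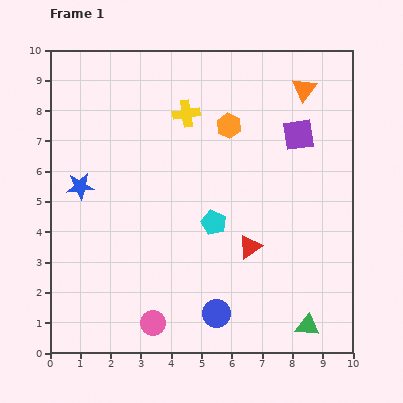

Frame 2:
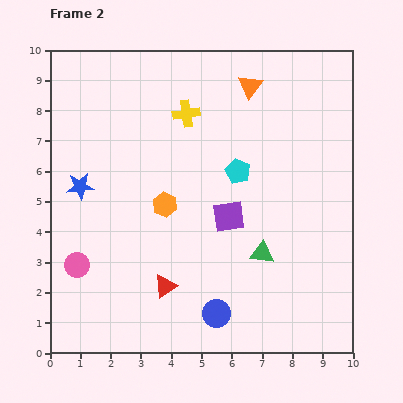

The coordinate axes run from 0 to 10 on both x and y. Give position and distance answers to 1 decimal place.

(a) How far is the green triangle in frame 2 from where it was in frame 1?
2.8

The green triangle moved from (8.5, 0.9) to (7.0, 3.3), a distance of √(1.5² + 2.4²) ≈ 2.8.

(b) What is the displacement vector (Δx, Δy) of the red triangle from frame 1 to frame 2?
(-2.8, -1.3)

The red triangle was at (6.6, 3.5) in frame 1 and (3.8, 2.2) in frame 2.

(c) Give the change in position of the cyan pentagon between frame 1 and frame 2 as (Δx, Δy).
(0.8, 1.7)

The cyan pentagon was at (5.4, 4.3) in frame 1 and (6.2, 6.0) in frame 2.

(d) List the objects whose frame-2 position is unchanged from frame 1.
the blue star, the yellow cross, the blue circle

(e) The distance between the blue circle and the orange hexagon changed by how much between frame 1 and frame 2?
-2.2

Distance in frame 1: 6.2. Distance in frame 2: 4.0.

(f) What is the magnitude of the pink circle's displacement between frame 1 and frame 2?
3.1

The pink circle moved from (3.4, 1.0) to (0.9, 2.9), a distance of √(2.5² + 1.9²) ≈ 3.1.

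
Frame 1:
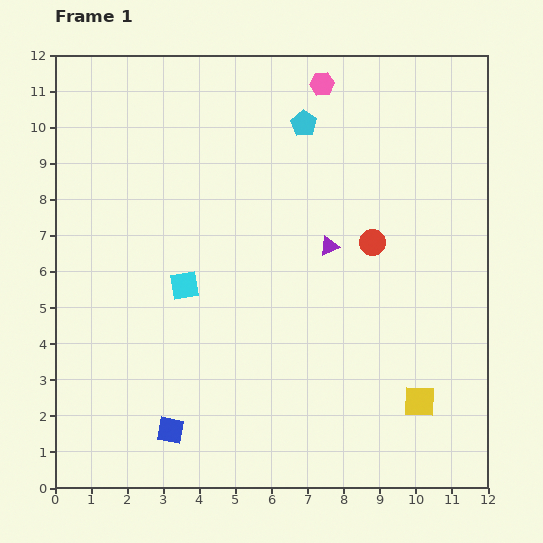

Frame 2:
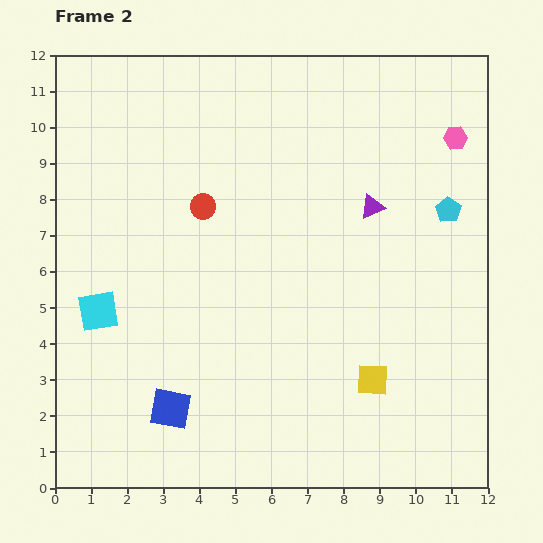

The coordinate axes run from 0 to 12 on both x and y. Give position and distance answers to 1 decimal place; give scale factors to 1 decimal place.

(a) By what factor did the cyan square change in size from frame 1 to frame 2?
1.4×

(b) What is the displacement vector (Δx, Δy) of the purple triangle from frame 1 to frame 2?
(1.2, 1.1)

The purple triangle was at (7.6, 6.7) in frame 1 and (8.8, 7.8) in frame 2.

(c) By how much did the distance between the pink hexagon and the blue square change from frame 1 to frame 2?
+0.4

Distance in frame 1: 10.5. Distance in frame 2: 10.9.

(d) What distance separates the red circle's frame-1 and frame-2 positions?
4.8

The red circle moved from (8.8, 6.8) to (4.1, 7.8), a distance of √(4.7² + 1.0²) ≈ 4.8.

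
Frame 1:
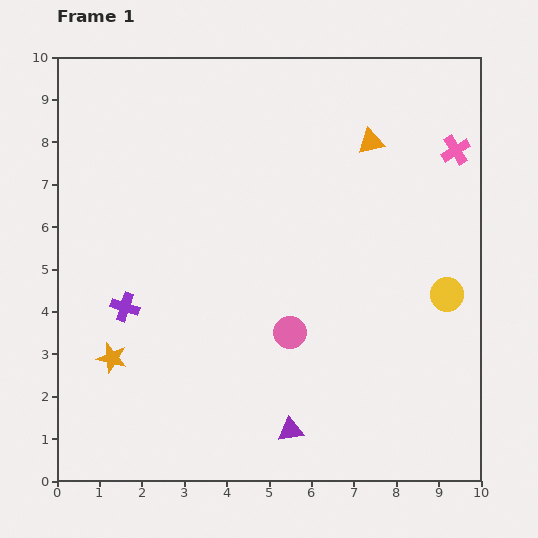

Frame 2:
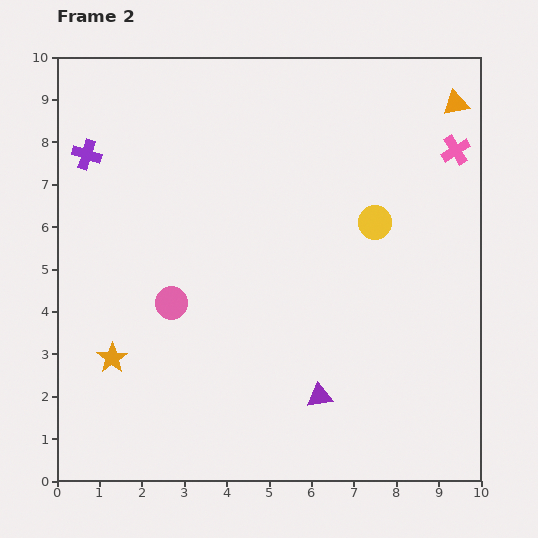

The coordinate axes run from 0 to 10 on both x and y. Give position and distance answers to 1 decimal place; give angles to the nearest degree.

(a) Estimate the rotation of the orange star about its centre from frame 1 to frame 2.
23° clockwise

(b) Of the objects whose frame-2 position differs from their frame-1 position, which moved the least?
the purple triangle

(moved 1.1)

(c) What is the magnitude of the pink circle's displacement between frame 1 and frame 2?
2.9

The pink circle moved from (5.5, 3.5) to (2.7, 4.2), a distance of √(2.8² + 0.7²) ≈ 2.9.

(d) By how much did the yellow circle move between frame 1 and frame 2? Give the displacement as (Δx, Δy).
(-1.7, 1.7)

The yellow circle was at (9.2, 4.4) in frame 1 and (7.5, 6.1) in frame 2.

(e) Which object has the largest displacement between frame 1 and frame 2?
the purple cross

(moved 3.7; next 2.9)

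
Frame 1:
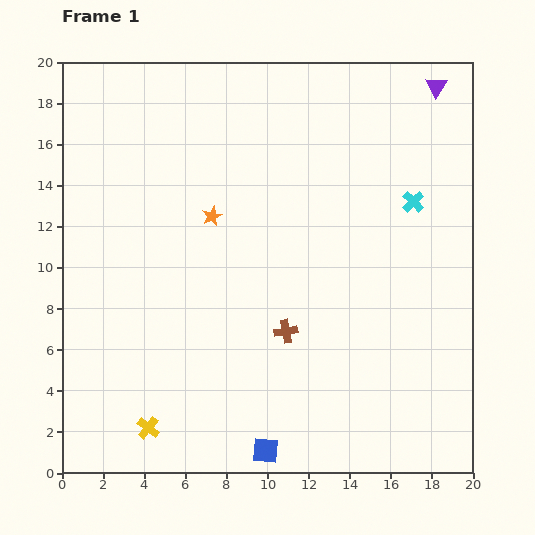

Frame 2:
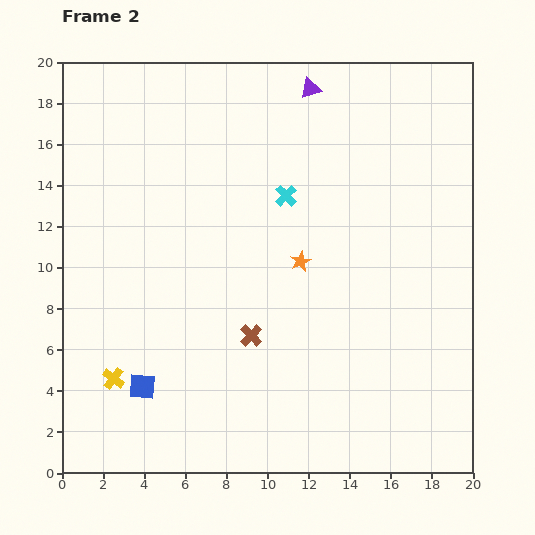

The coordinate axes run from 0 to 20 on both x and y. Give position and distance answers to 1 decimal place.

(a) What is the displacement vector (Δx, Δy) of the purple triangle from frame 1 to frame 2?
(-6.1, -0.1)

The purple triangle was at (18.2, 18.8) in frame 1 and (12.1, 18.7) in frame 2.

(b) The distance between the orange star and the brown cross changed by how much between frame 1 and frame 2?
-2.4

Distance in frame 1: 6.7. Distance in frame 2: 4.3.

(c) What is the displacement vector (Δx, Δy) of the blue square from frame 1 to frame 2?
(-6.0, 3.1)

The blue square was at (9.9, 1.1) in frame 1 and (3.9, 4.2) in frame 2.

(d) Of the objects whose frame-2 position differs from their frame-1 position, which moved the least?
the brown cross

(moved 1.7)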